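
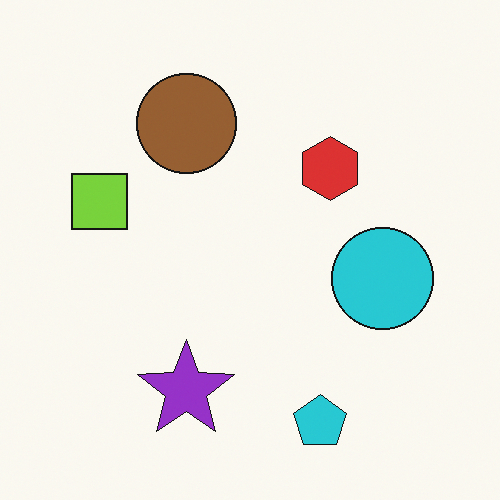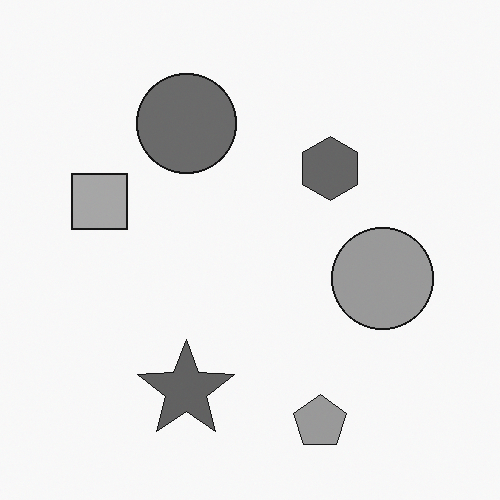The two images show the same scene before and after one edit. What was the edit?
It was converted to grayscale.

All color is removed — every shape is now a shade of grey.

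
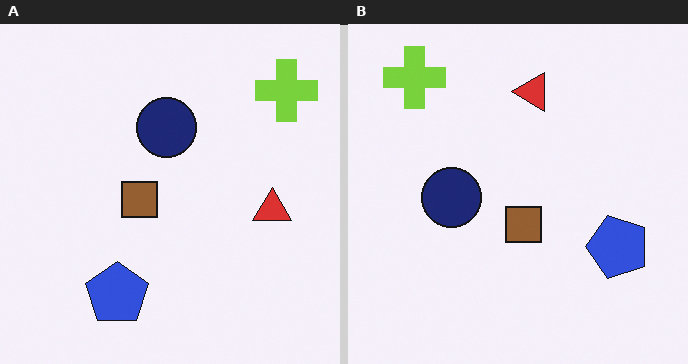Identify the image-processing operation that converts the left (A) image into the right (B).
This is the original image rotated 90° counter-clockwise.

The lime cross sits in the top-right of the left (A) image and the top-left of the right (B) — consistent with a whole-image 90° counter-clockwise rotation.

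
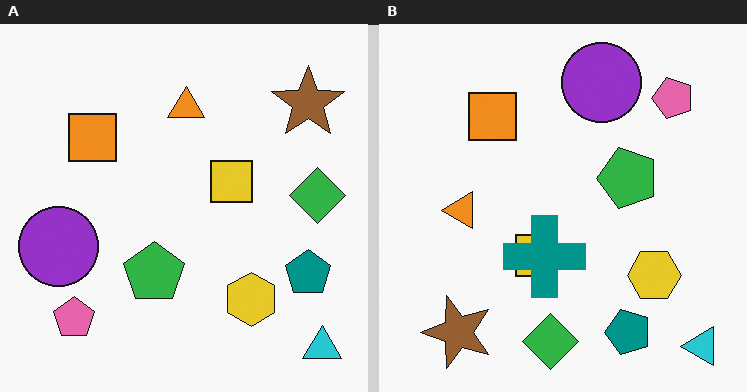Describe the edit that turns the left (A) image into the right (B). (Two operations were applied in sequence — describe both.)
It was transposed (reflected across the top-left ↔ bottom-right diagonal), then overlaid with an additional teal cross.

Shapes have swapped their row and column positions — what was in the top-right is now in the bottom-left — a diagonal reflection. A teal cross appears in the right (B) image that is absent from the left (A).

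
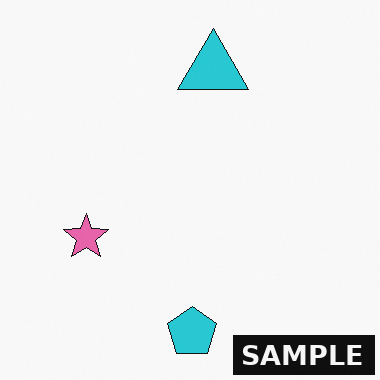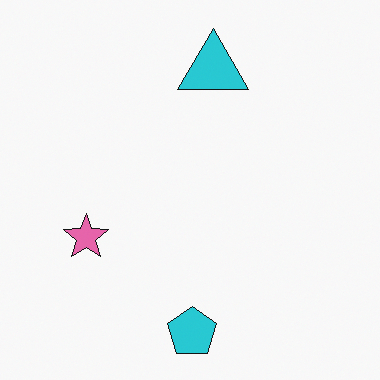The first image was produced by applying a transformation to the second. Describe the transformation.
Watermarked with the text "SAMPLE" in the lower-right corner.

A dark label reading "SAMPLE" appears in the lower-right corner.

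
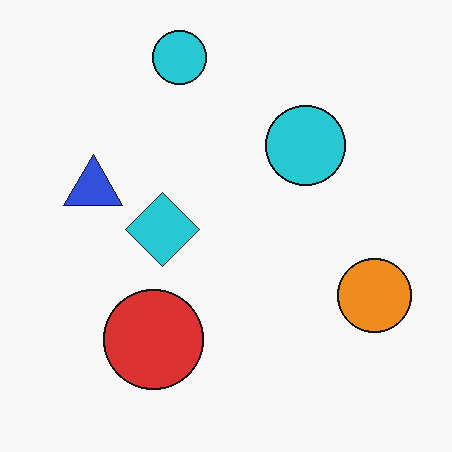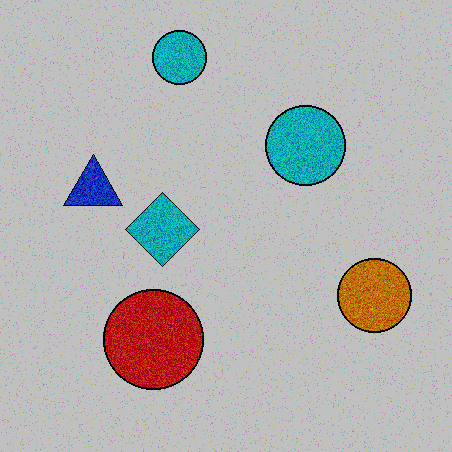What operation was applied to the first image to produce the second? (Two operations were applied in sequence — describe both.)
The transformation is: degraded with a thick layer of grain, then aggressively posterized.

Random speckle covers the whole image, including the flat background. Each flat color has snapped to a coarser quantized level — most visibly, the near-white background has dropped to a flat grey.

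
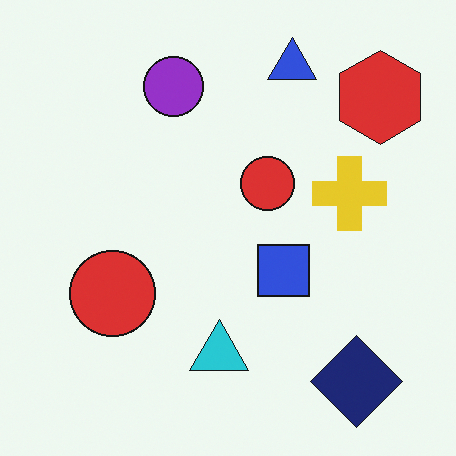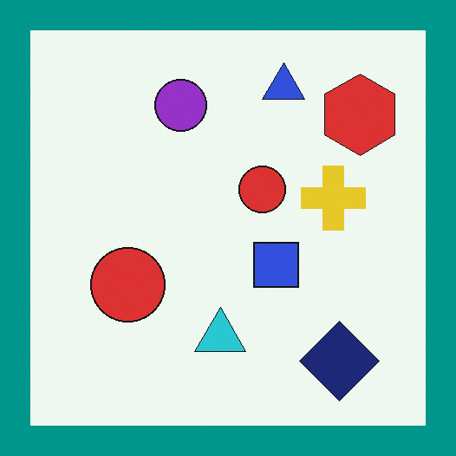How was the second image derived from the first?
The image was framed with a teal border.

A solid teal frame runs around the edge of the second image, with the content slightly shrunk inside it.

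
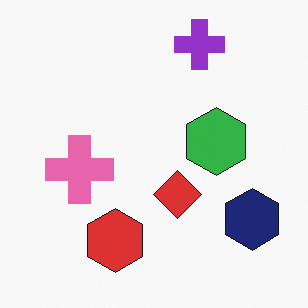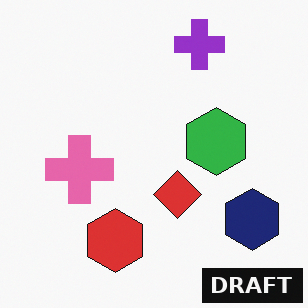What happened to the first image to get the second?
The second image is the first watermarked with the text "DRAFT" in the lower-right corner.

A dark label reading "DRAFT" appears in the lower-right corner.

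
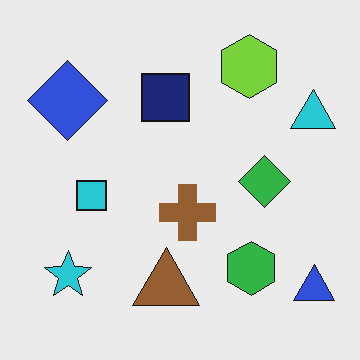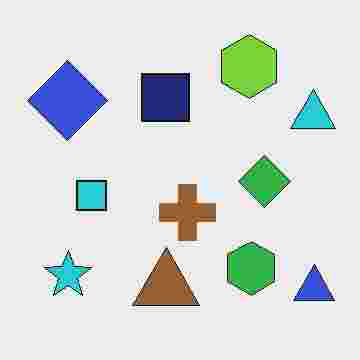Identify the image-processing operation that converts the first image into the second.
The image was degraded with heavy JPEG compression.

Blocky 8×8 compression artifacts appear around shape edges and the flat background shows ringing — characteristic JPEG degradation.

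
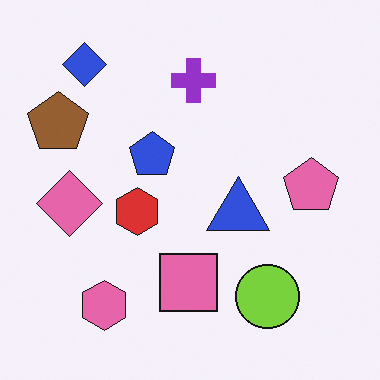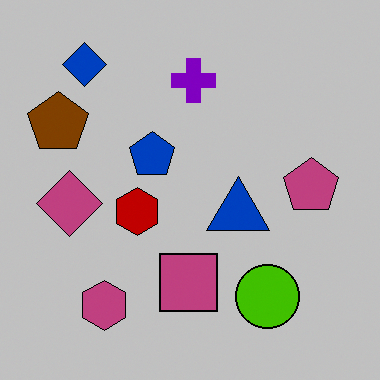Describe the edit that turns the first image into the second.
The transformation is: aggressively posterized.

Each flat color has snapped to a coarser quantized level — most visibly, the near-white background has dropped to a flat grey.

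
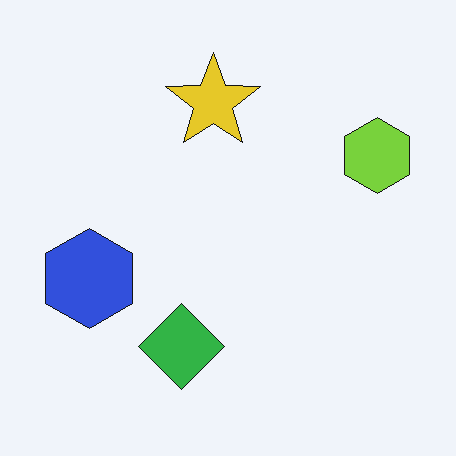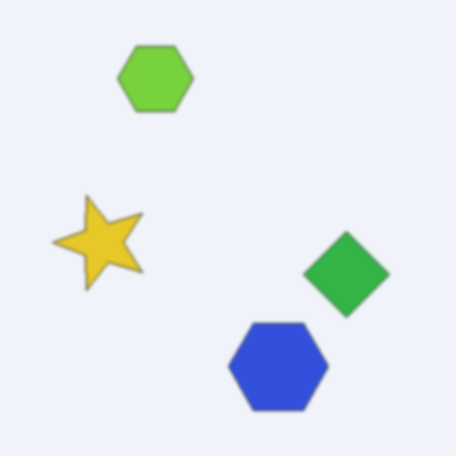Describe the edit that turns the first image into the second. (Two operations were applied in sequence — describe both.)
The image was given a subtle gaussian blur, then rotated 90° counter-clockwise.

Shape edges and outlines are uniformly softened across the whole image. The lime hexagon sits in the right of the first image and the top of the second — consistent with a whole-image 90° counter-clockwise rotation.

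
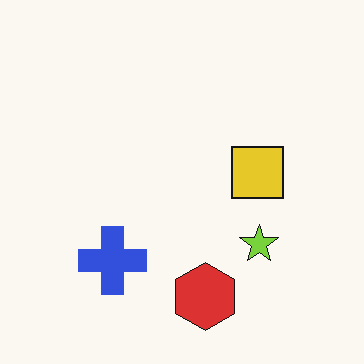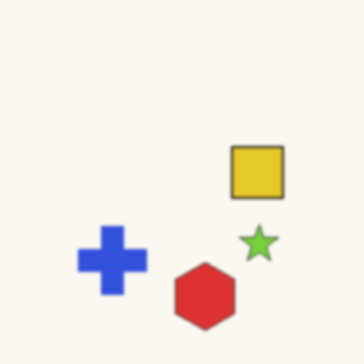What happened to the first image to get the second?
This is the original image slightly softened.

Shape edges and outlines are uniformly softened across the whole image.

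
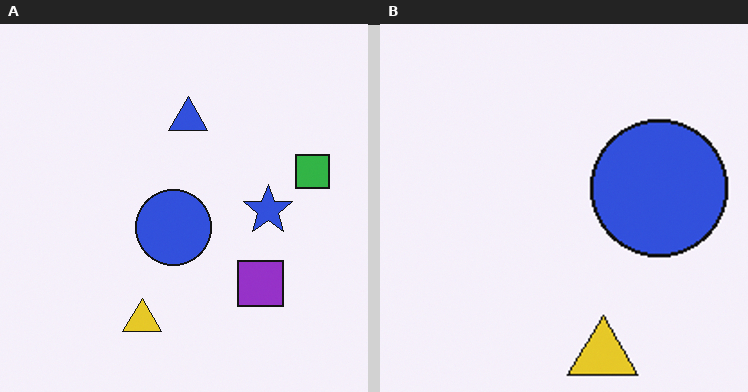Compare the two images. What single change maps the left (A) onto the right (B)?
The right (B) image is the left (A) cropped tightly and scaled back up.

The visible shapes are larger and the field of view is narrower; shapes near the original edges may be partly or wholly outside the frame — a crop-and-rescale.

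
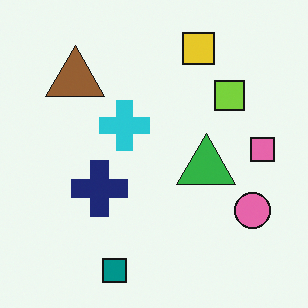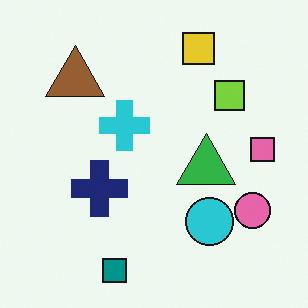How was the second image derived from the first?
The image was overlaid with an additional cyan circle.

A cyan circle appears in the second image that is absent from the first.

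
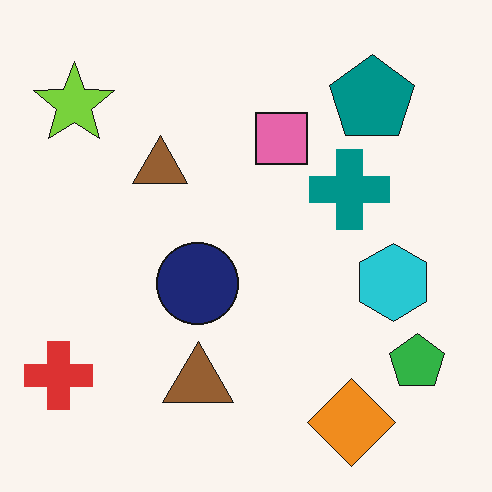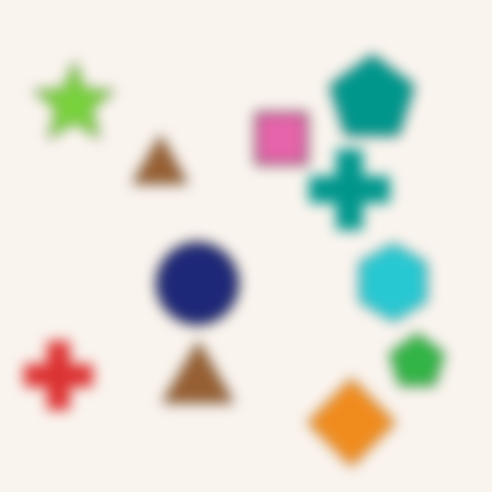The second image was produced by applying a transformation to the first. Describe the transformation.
It was heavily blurred.

Shape edges and outlines are uniformly softened across the whole image.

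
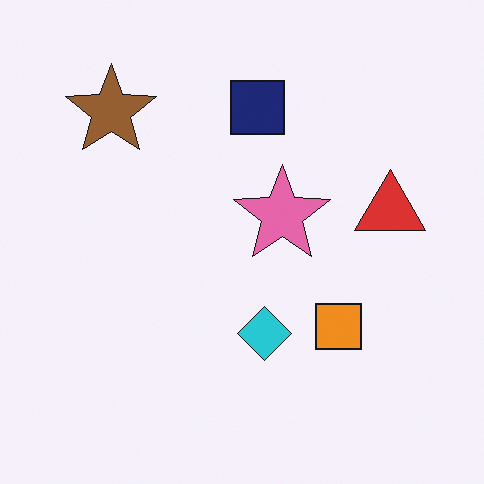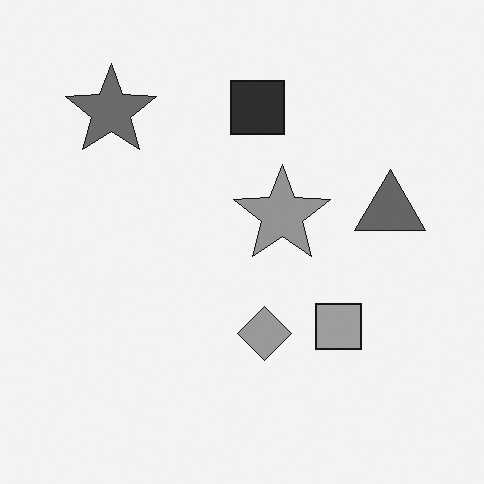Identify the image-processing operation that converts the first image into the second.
This is the original image converted to grayscale.

All color is removed — every shape is now a shade of grey.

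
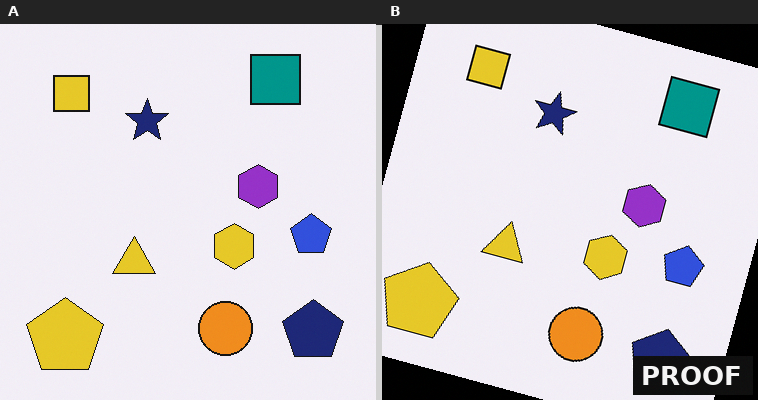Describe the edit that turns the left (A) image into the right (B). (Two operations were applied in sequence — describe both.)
The transformation is: rotated clockwise by a clearly visible amount, then watermarked with the text "PROOF" in the lower-right corner.

Every shape is tilted by the same angle and the image corners show triangular fill wedges — a whole-image rotation by a non-right angle. A dark label reading "PROOF" appears in the lower-right corner.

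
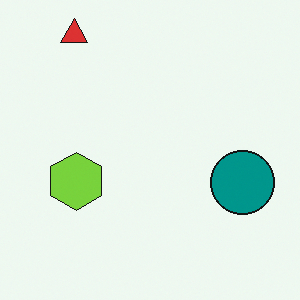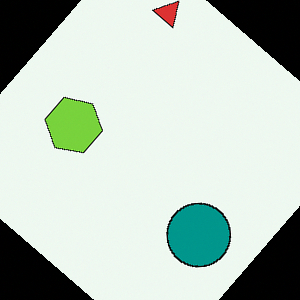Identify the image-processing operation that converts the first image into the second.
The image was rotated clockwise by a large amount — several tens of degrees.

Every shape is tilted by the same angle and the image corners show triangular fill wedges — a whole-image rotation by a non-right angle.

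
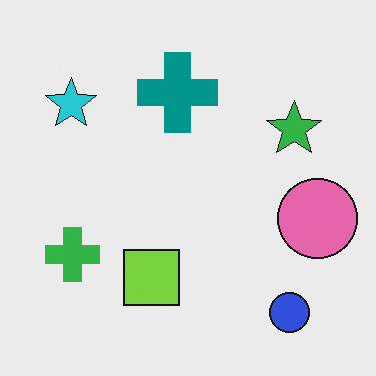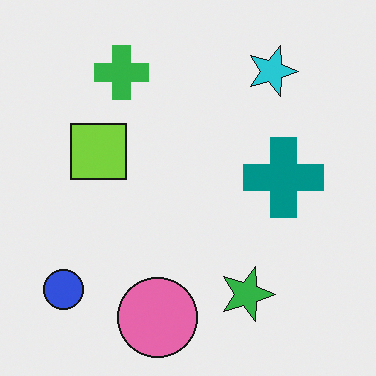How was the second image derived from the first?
The transformation is: rotated 90° clockwise.

The blue circle sits in the bottom-right of the first image and the bottom-left of the second — consistent with a whole-image 90° clockwise rotation.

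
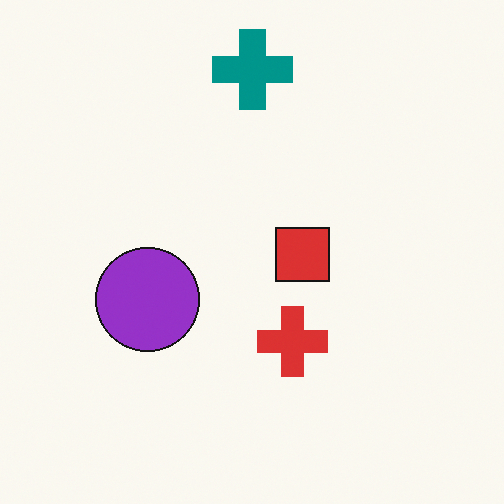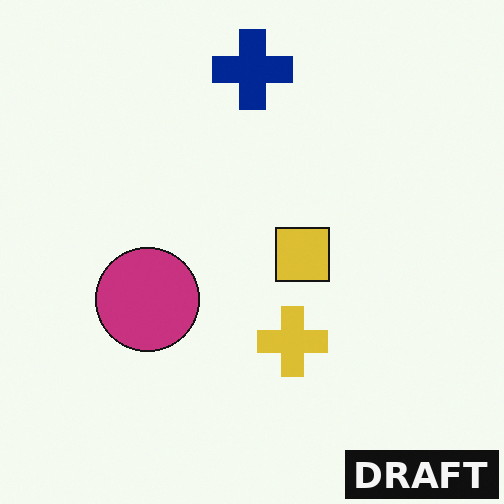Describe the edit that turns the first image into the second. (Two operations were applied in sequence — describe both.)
Hue-shifted by a small amount, then watermarked with the text "DRAFT" in the lower-right corner.

Every shape's color has rotated by the same amount around the hue wheel — a uniform hue shift. A dark label reading "DRAFT" appears in the lower-right corner.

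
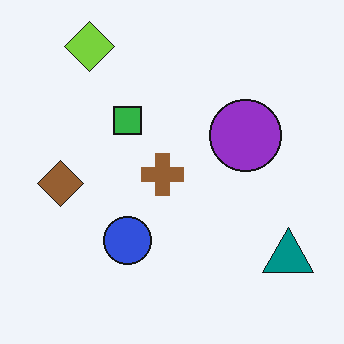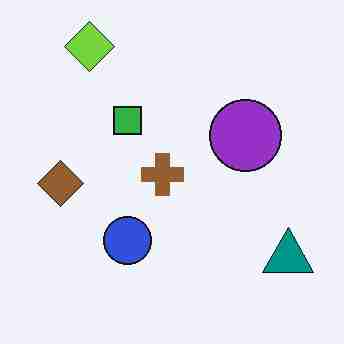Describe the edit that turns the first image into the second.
This is the original image heavily JPEG-compressed with obvious blocking artifacts.

Blocky 8×8 compression artifacts appear around shape edges and the flat background shows ringing — characteristic JPEG degradation.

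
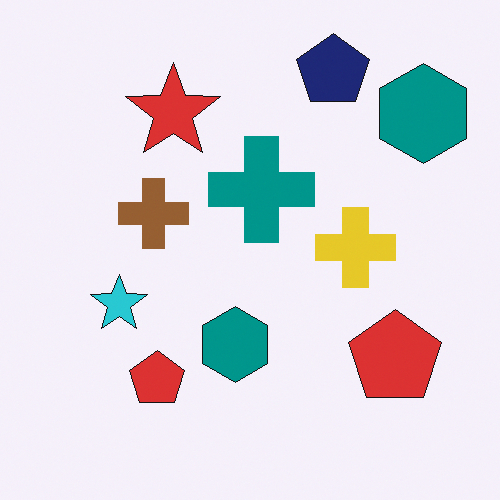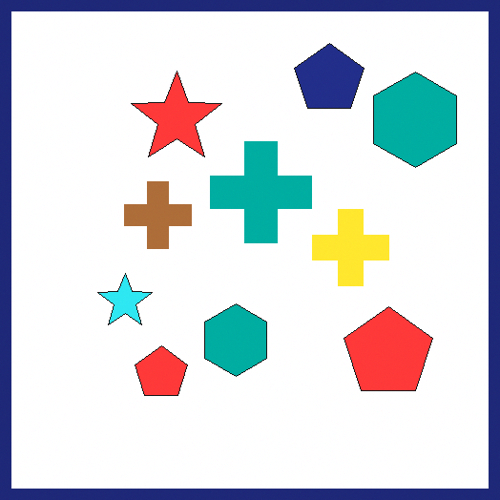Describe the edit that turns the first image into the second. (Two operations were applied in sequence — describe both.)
The transformation is: slightly brightened, then framed with a navy border.

Every pixel — background and shapes alike — is uniformly brightened. A solid navy frame runs around the edge of the second image, with the content slightly shrunk inside it.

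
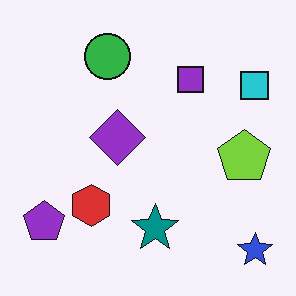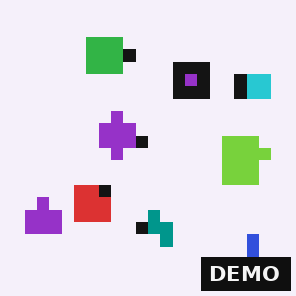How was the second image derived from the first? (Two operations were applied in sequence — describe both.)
The second image is the first coarsely pixelated, then watermarked with the text "DEMO" in the lower-right corner.

Shapes are reduced to large square blocks; fine edges and outlines are lost — a downscale-then-upscale (mosaic) effect. A dark label reading "DEMO" appears in the lower-right corner.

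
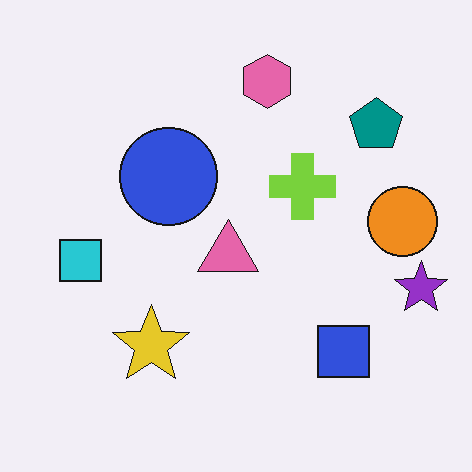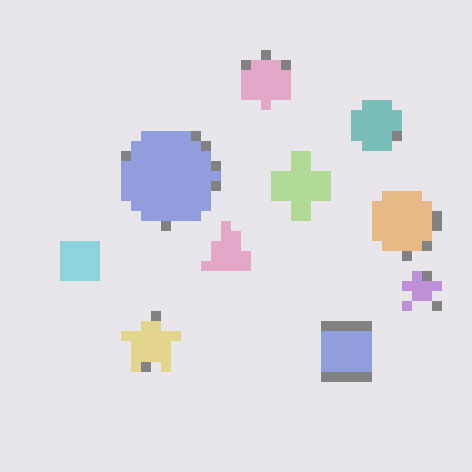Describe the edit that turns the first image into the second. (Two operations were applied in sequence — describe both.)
Heavily pixelated into large blocks, then washed out (contrast reduced).

Shapes are reduced to large square blocks; fine edges and outlines are lost — a downscale-then-upscale (mosaic) effect. Tones are pushed toward mid-grey across the whole image — a global contrast change.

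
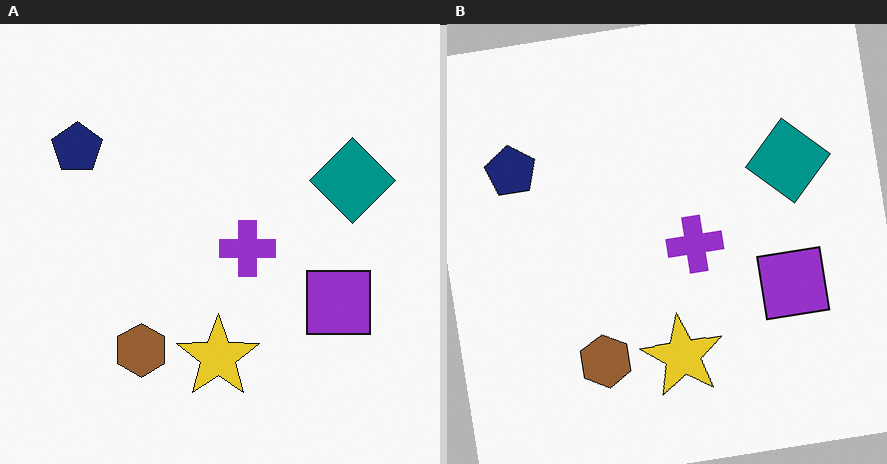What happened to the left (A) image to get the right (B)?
This is the original image rotated counter-clockwise by a small amount.

Every shape is tilted by the same angle and the image corners show triangular fill wedges — a whole-image rotation by a non-right angle.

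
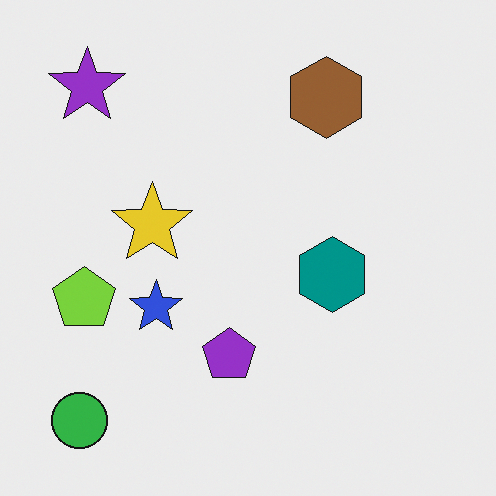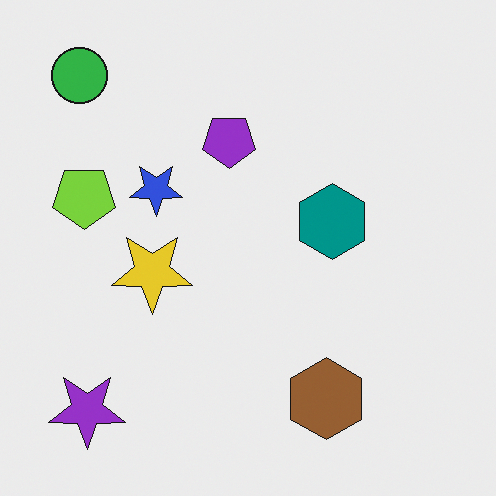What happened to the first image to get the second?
Flipped vertically (top ↔ bottom).

The green circle is in the bottom-left of the first image and the top-left of the second — shapes on opposite sides of the horizontal midline have swapped in a mirror flip.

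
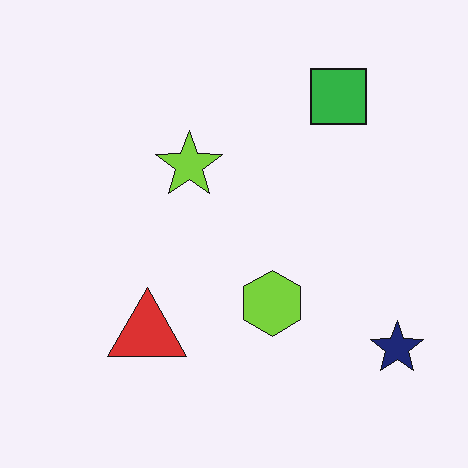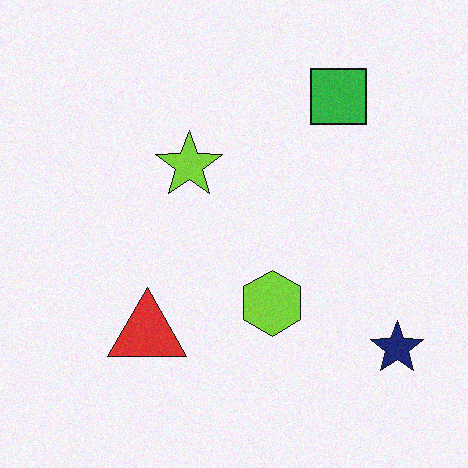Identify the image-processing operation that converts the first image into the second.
The second image is the first degraded with a light layer of grain.

Random speckle covers the whole image, including the flat background.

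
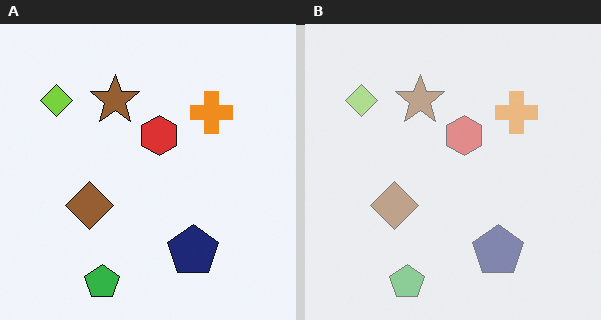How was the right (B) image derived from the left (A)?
Given much lower contrast.

Tones are pushed toward mid-grey across the whole image — a global contrast change.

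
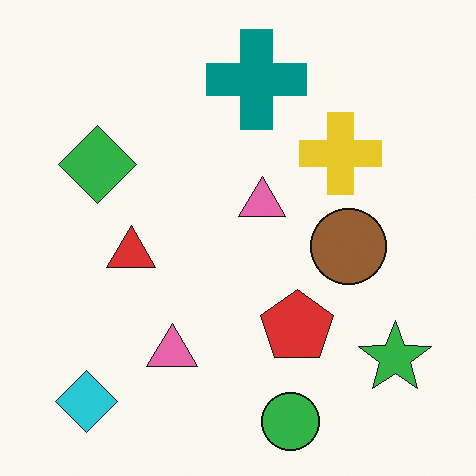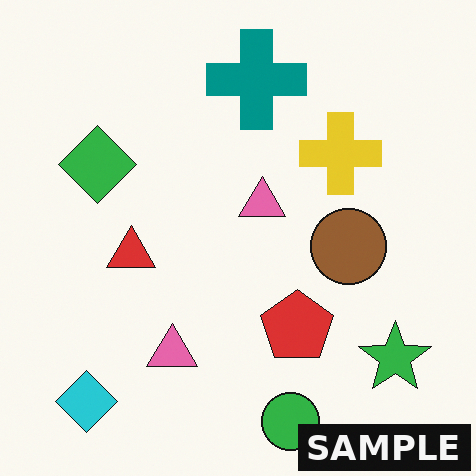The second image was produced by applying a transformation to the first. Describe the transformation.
It was watermarked with the text "SAMPLE" in the lower-right corner.

A dark label reading "SAMPLE" appears in the lower-right corner.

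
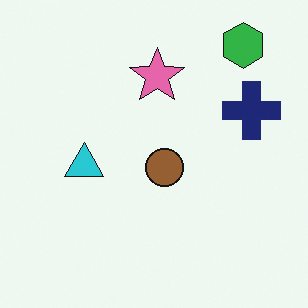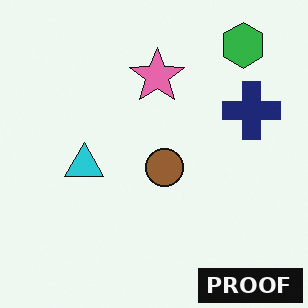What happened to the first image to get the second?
The image was watermarked with the text "PROOF" in the lower-right corner.

A dark label reading "PROOF" appears in the lower-right corner.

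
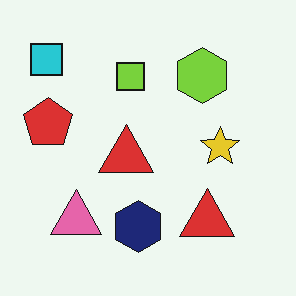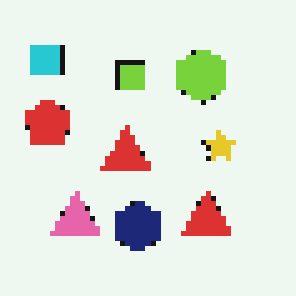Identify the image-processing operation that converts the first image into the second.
This is the original image mildly pixelated.

Shapes are reduced to large square blocks; fine edges and outlines are lost — a downscale-then-upscale (mosaic) effect.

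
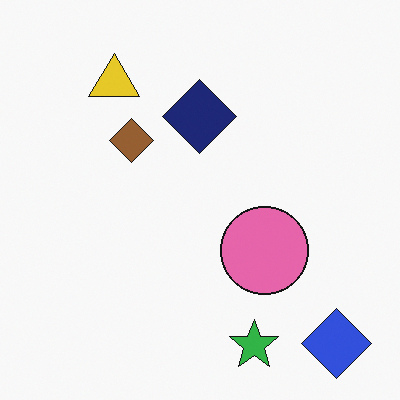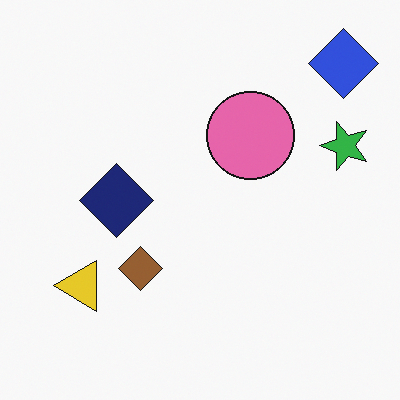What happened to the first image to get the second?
The image was rotated 90° counter-clockwise.

The blue diamond sits in the bottom-right of the first image and the top-right of the second — consistent with a whole-image 90° counter-clockwise rotation.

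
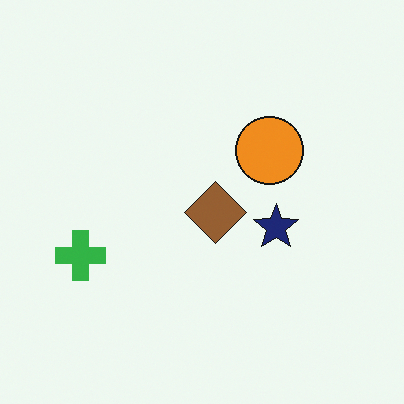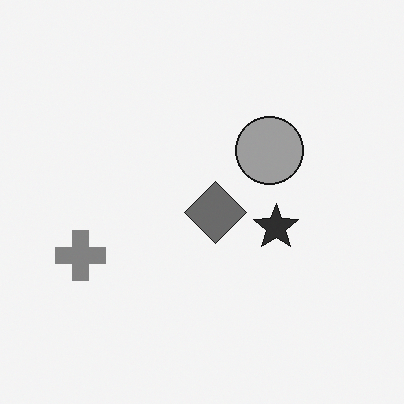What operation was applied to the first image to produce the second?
It was converted to grayscale.

All color is removed — every shape is now a shade of grey.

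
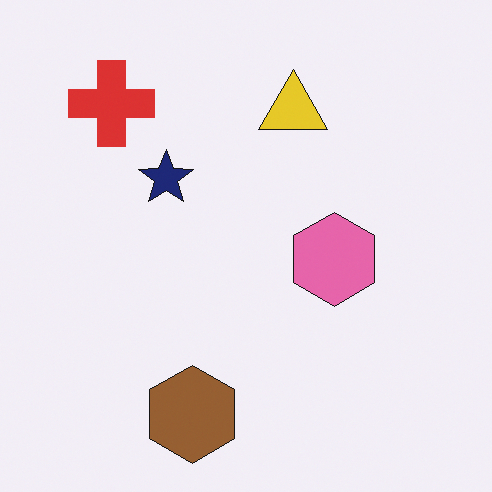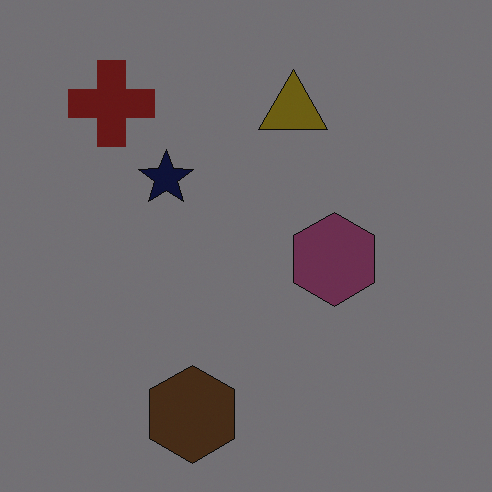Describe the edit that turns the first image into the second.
Darkened a lot.

Every pixel — background and shapes alike — is uniformly darkened.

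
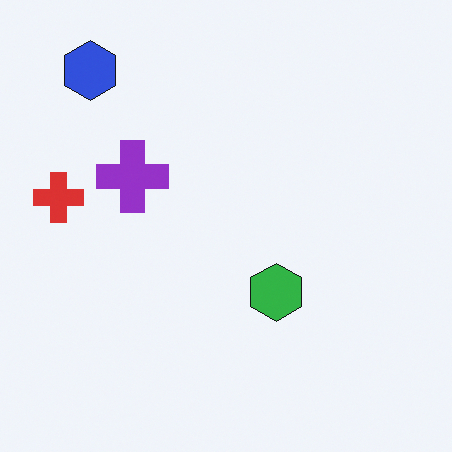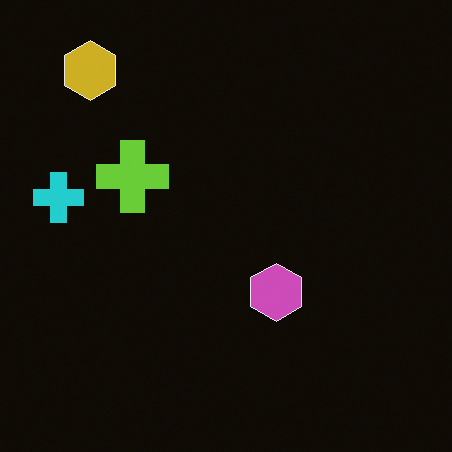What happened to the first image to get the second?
The transformation is: color-inverted (negative).

The light background has become dark and every shape's color is its complement — a photographic negative.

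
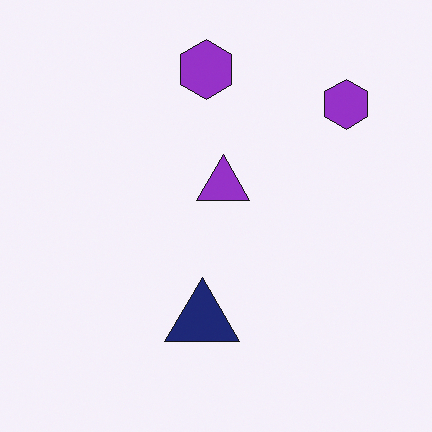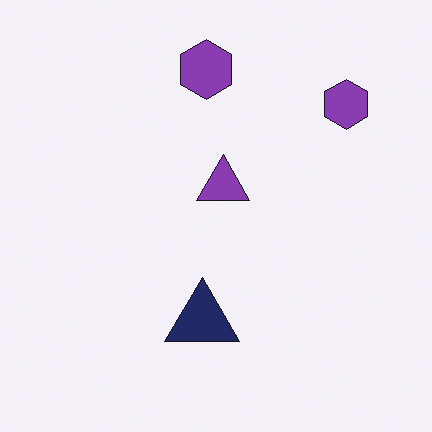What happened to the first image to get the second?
The image was slightly desaturated.

All colors are more muted and greyish — a global saturation change.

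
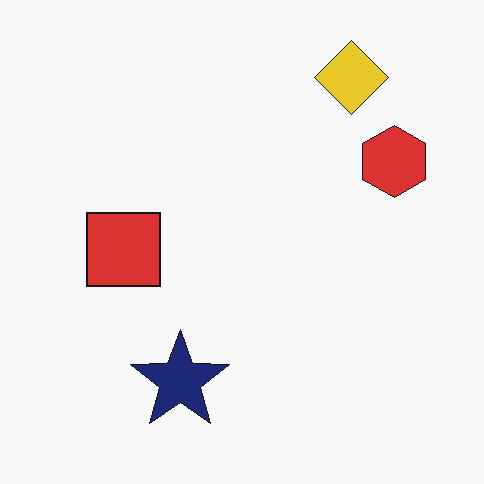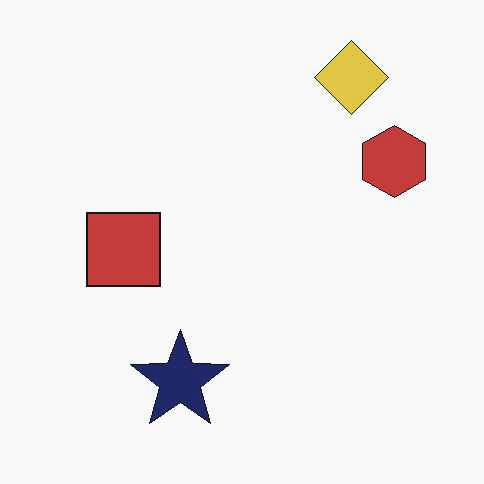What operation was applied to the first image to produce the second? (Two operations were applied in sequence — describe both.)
This is the original image JPEG-compressed with visible artifacts, then slightly desaturated.

Blocky 8×8 compression artifacts appear around shape edges and the flat background shows ringing — characteristic JPEG degradation. All colors are more muted and greyish — a global saturation change.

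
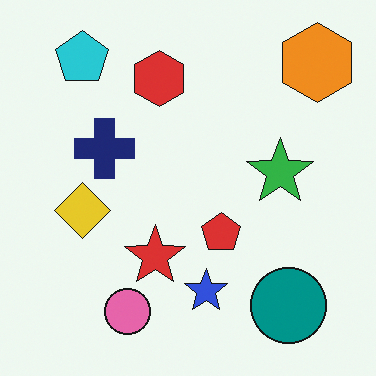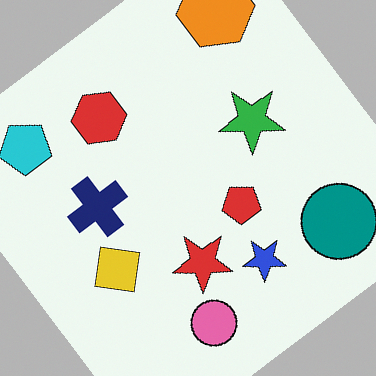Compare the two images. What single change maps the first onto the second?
Rotated counter-clockwise by a large amount — several tens of degrees.

Every shape is tilted by the same angle and the image corners show triangular fill wedges — a whole-image rotation by a non-right angle.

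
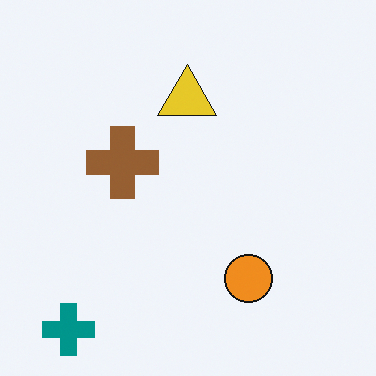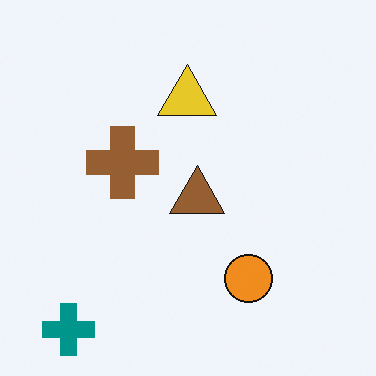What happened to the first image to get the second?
Overlaid with an additional brown triangle.

A brown triangle appears in the second image that is absent from the first.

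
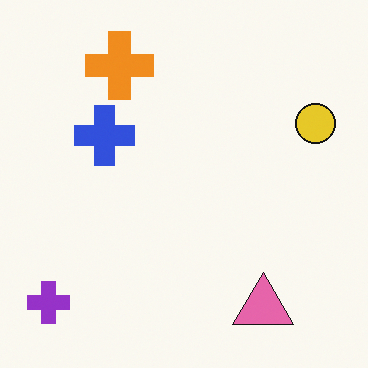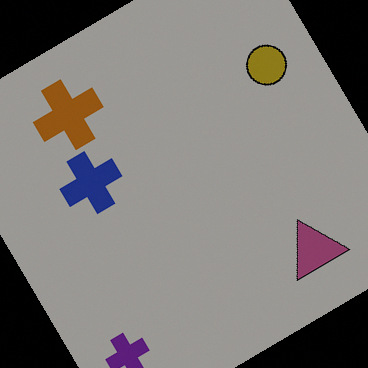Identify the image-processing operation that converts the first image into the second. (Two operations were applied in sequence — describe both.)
It was rotated counter-clockwise by a large amount — several tens of degrees, then noticeably darkened.

Every shape is tilted by the same angle and the image corners show triangular fill wedges — a whole-image rotation by a non-right angle. Every pixel — background and shapes alike — is uniformly darkened.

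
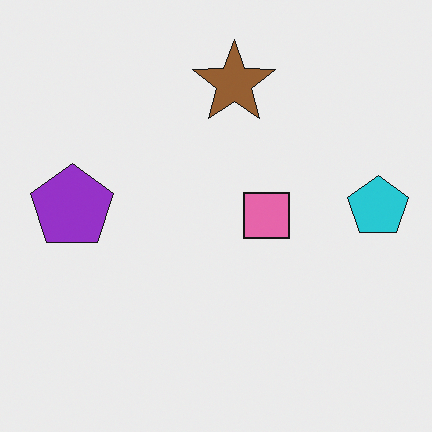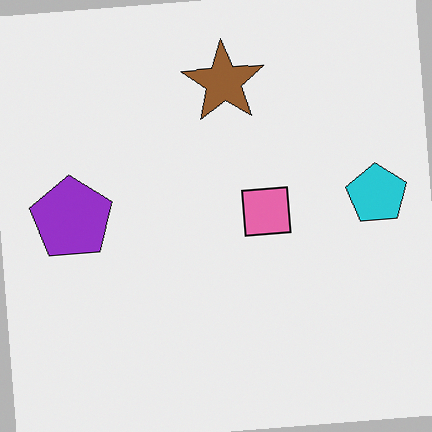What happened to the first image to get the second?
Rotated counter-clockwise by a slight angle.

Every shape is tilted by the same angle and the image corners show triangular fill wedges — a whole-image rotation by a non-right angle.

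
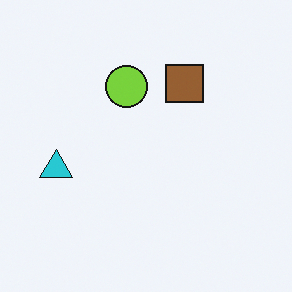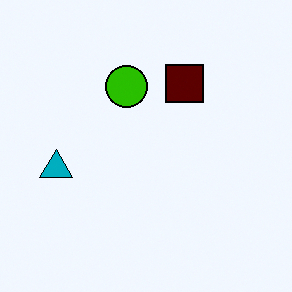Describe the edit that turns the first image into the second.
It was boosted in contrast.

Tones are pushed away from mid-grey across the whole image — a global contrast change.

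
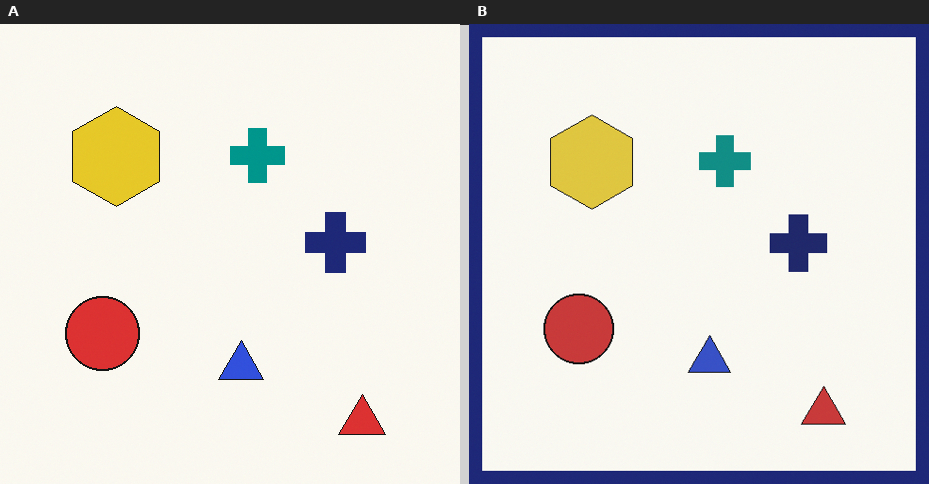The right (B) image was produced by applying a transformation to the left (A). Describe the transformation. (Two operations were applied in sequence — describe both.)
The image was slightly desaturated, then framed with a navy border.

All colors are more muted and greyish — a global saturation change. A solid navy frame runs around the edge of the right (B) image, with the content slightly shrunk inside it.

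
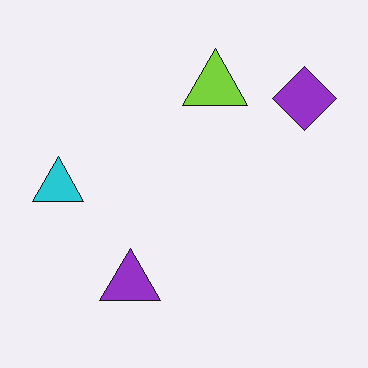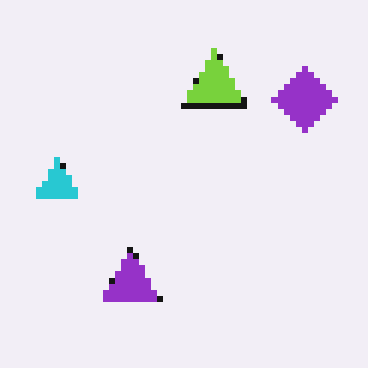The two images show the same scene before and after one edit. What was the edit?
The image was pixelated into visible square blocks.

Shapes are reduced to large square blocks; fine edges and outlines are lost — a downscale-then-upscale (mosaic) effect.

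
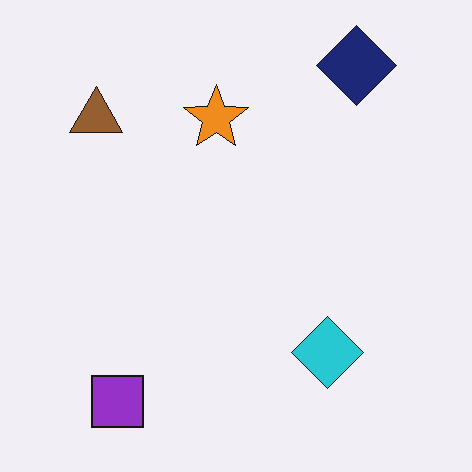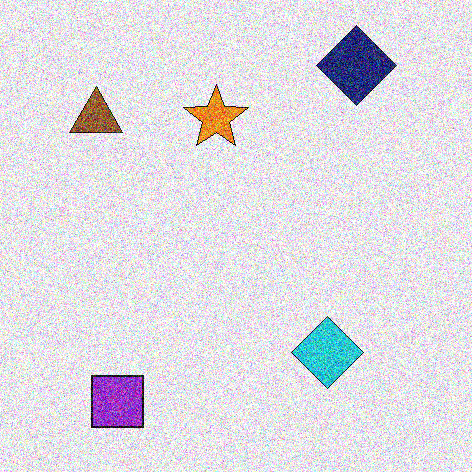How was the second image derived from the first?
The second image is the first degraded with heavy additive noise.

Random speckle covers the whole image, including the flat background.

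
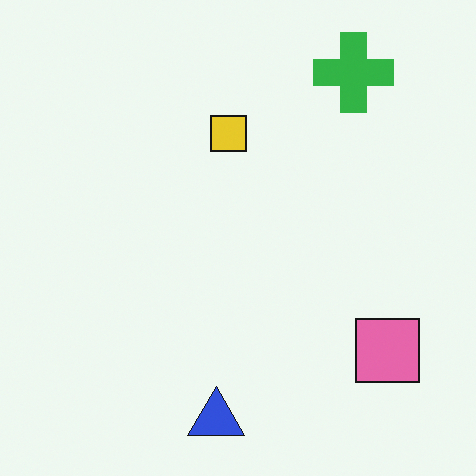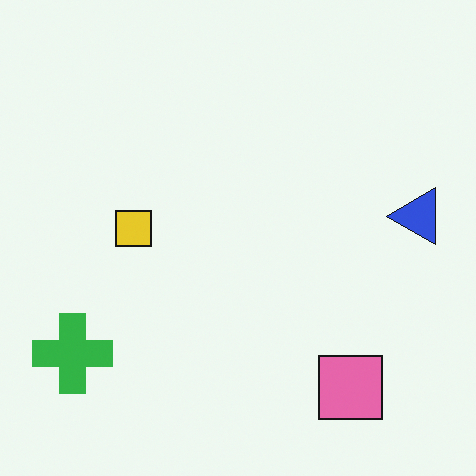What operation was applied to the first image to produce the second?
Transposed (reflected across the top-left ↔ bottom-right diagonal).

Shapes have swapped their row and column positions — what was in the top-right is now in the bottom-left — a diagonal reflection.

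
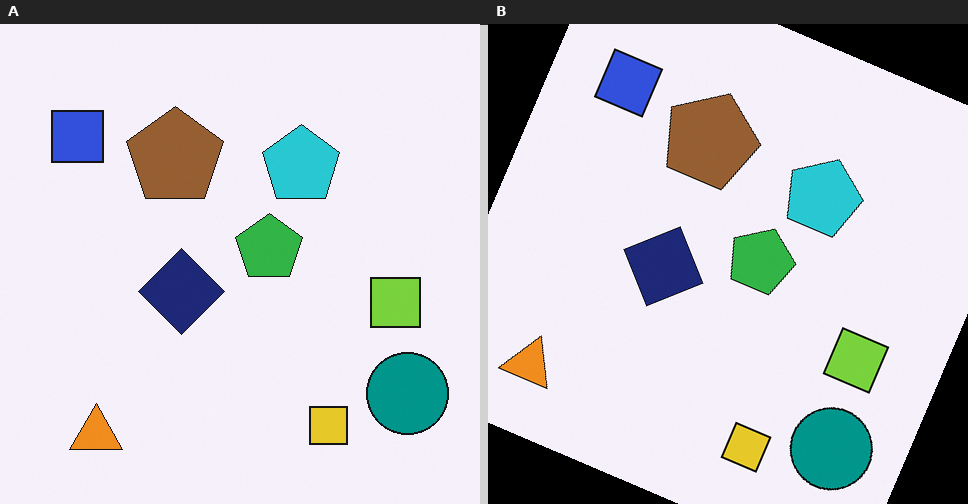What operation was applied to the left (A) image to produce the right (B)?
It was rotated clockwise by a moderate amount.

Every shape is tilted by the same angle and the image corners show triangular fill wedges — a whole-image rotation by a non-right angle.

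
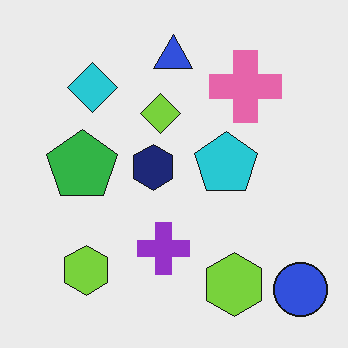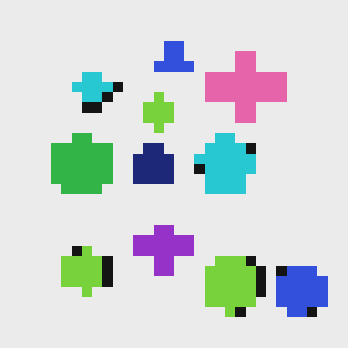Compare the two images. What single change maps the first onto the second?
The transformation is: heavily pixelated into large blocks.

Shapes are reduced to large square blocks; fine edges and outlines are lost — a downscale-then-upscale (mosaic) effect.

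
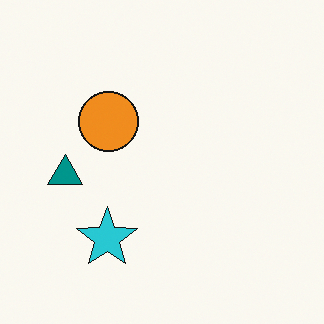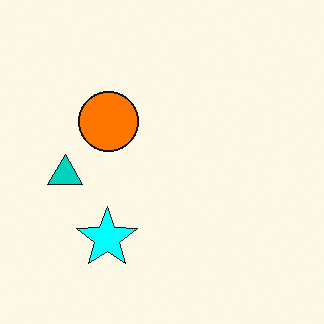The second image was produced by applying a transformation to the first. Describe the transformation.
The transformation is: heavily oversaturated.

All colors are more vivid — a global saturation change.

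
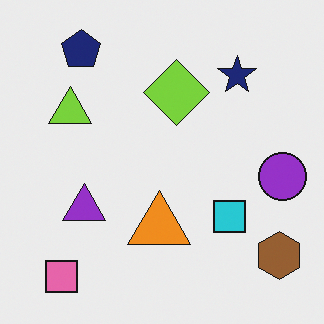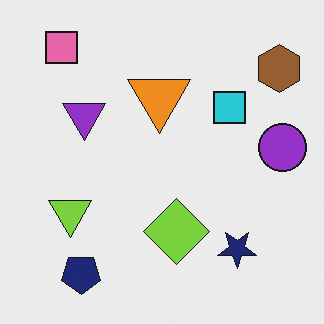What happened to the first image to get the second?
It was flipped vertically (top ↔ bottom).

The pink square is in the bottom-left of the first image and the top-left of the second — shapes on opposite sides of the horizontal midline have swapped in a mirror flip.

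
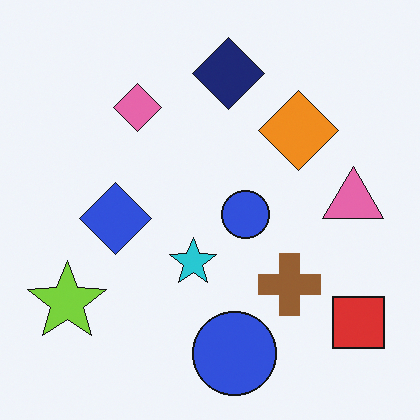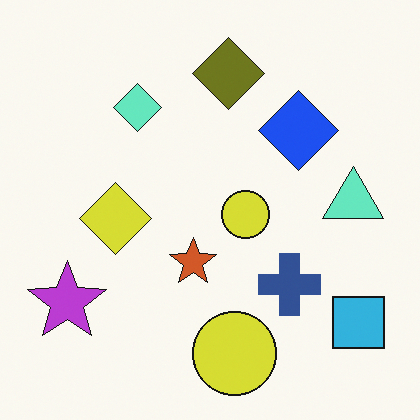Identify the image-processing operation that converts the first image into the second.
The image was hue-shifted through roughly half the color wheel.

Every shape's color has rotated by the same amount around the hue wheel — a uniform hue shift.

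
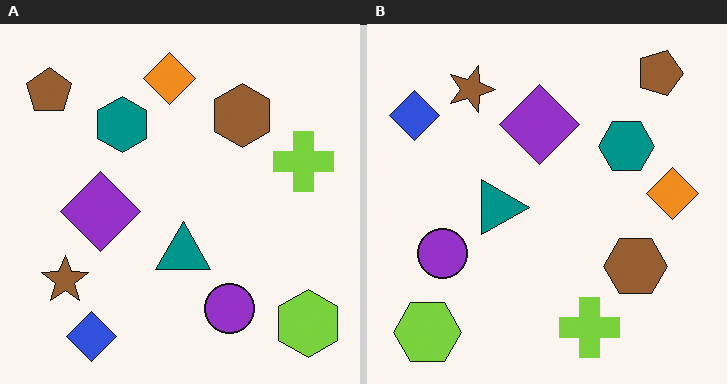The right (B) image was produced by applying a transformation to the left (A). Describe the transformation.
The right (B) image is the left (A) rotated 90° clockwise.

The lime hexagon sits in the bottom-right of the left (A) image and the bottom-left of the right (B) — consistent with a whole-image 90° clockwise rotation.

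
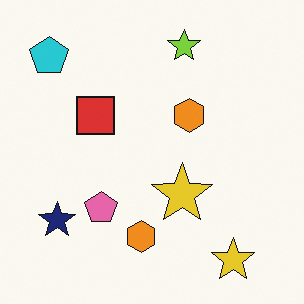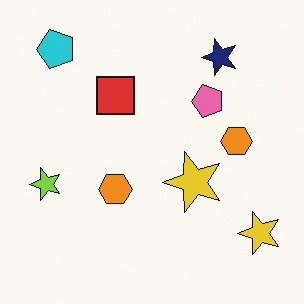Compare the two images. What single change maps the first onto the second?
The transformation is: transposed (reflected across the top-left ↔ bottom-right diagonal).

Shapes have swapped their row and column positions — what was in the top-right is now in the bottom-left — a diagonal reflection.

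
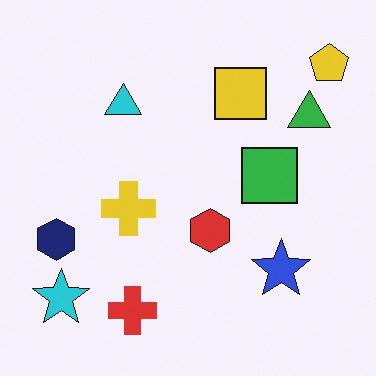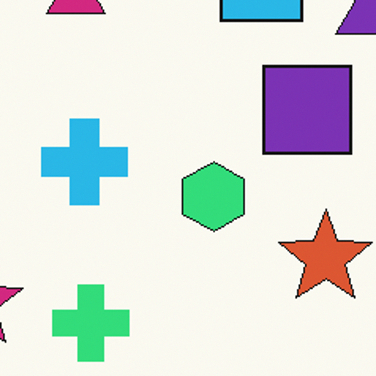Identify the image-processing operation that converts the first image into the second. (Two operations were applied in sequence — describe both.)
Hue-shifted noticeably, then cropped to a modestly smaller region and rescaled.

Every shape's color has rotated by the same amount around the hue wheel — a uniform hue shift. The visible shapes are larger and the field of view is narrower; shapes near the original edges may be partly or wholly outside the frame — a crop-and-rescale.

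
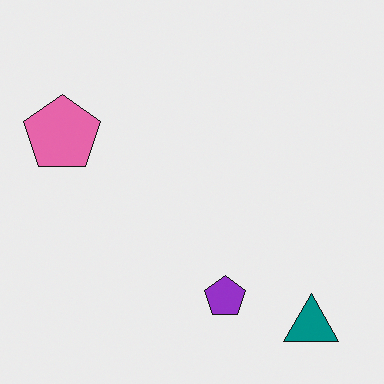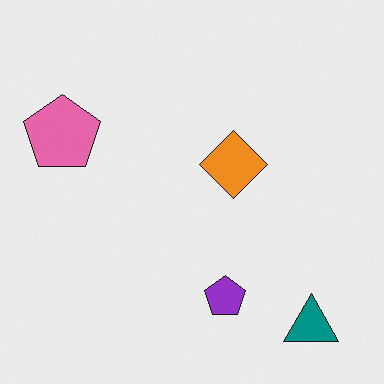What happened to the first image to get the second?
The image was overlaid with an additional orange diamond.

An orange diamond appears in the second image that is absent from the first.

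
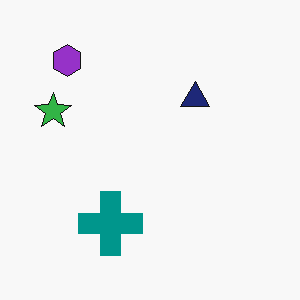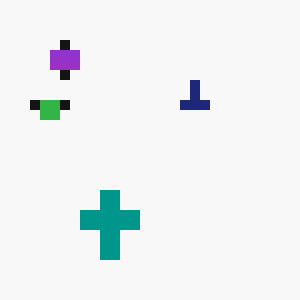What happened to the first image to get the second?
It was coarsely pixelated.

Shapes are reduced to large square blocks; fine edges and outlines are lost — a downscale-then-upscale (mosaic) effect.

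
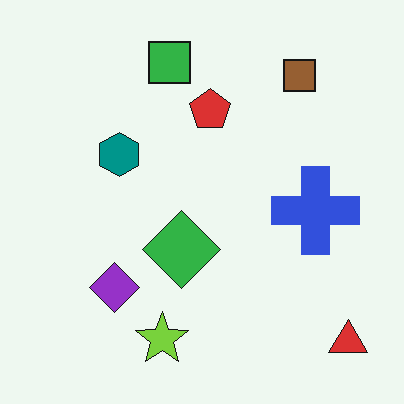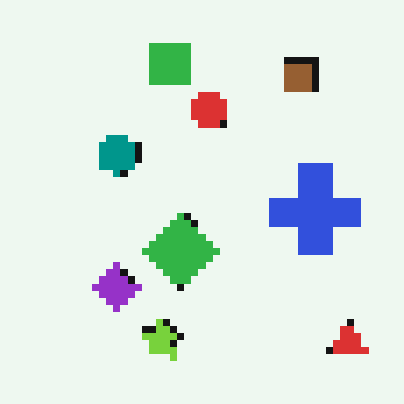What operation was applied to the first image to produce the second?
The image was pixelated into visible square blocks.

Shapes are reduced to large square blocks; fine edges and outlines are lost — a downscale-then-upscale (mosaic) effect.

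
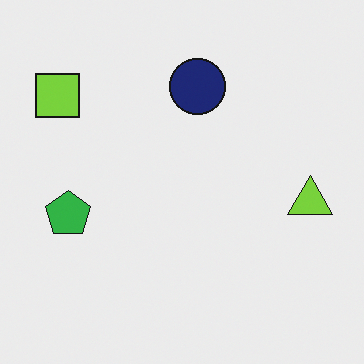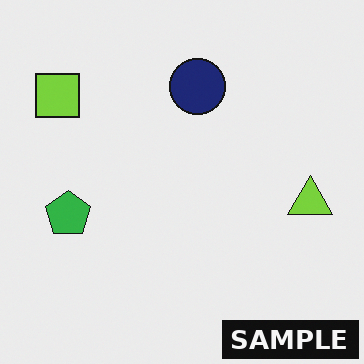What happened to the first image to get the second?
The image was watermarked with the text "SAMPLE" in the lower-right corner.

A dark label reading "SAMPLE" appears in the lower-right corner.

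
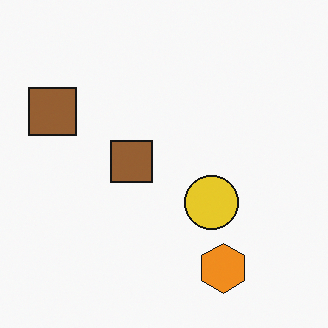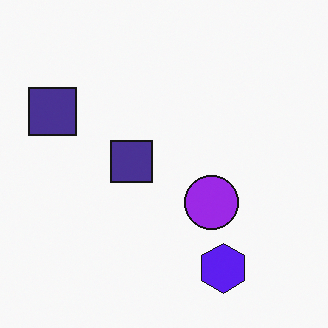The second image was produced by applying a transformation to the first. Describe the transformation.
It was hue-shifted through roughly half the color wheel.

Every shape's color has rotated by the same amount around the hue wheel — a uniform hue shift.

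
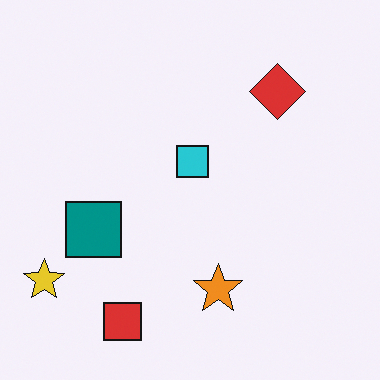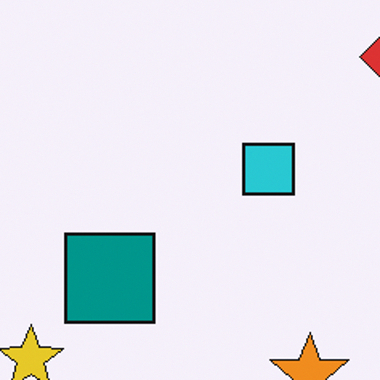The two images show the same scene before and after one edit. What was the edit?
This is the original image cropped to a modestly smaller region and rescaled.

The visible shapes are larger and the field of view is narrower; shapes near the original edges may be partly or wholly outside the frame — a crop-and-rescale.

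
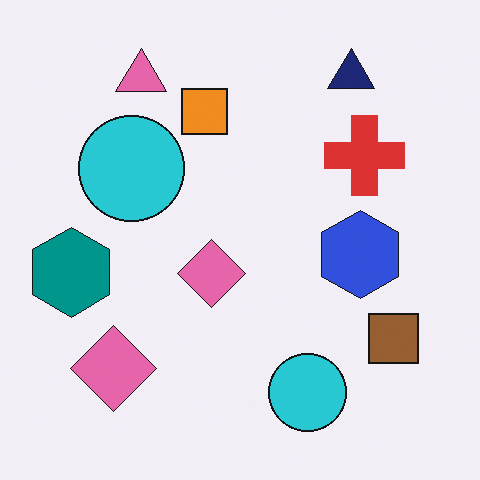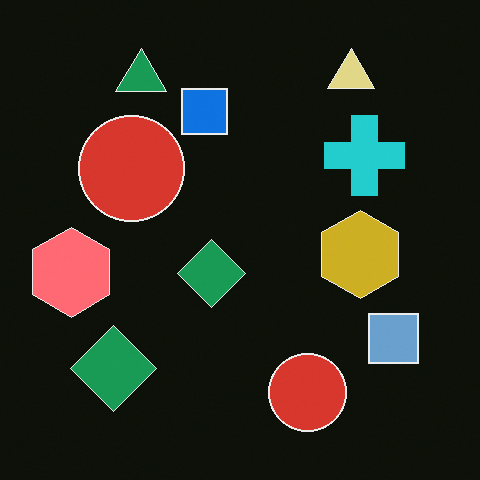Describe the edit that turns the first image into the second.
The image was color-inverted (negative).

The light background has become dark and every shape's color is its complement — a photographic negative.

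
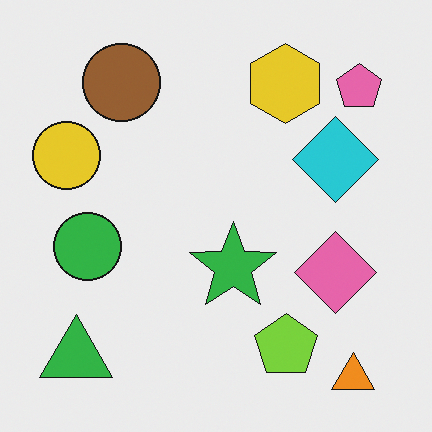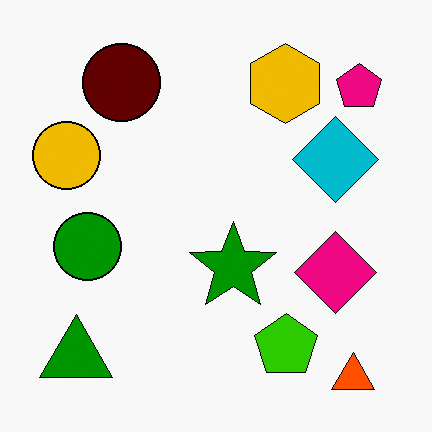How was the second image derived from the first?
The second image is the first boosted in contrast.

Tones are pushed away from mid-grey across the whole image — a global contrast change.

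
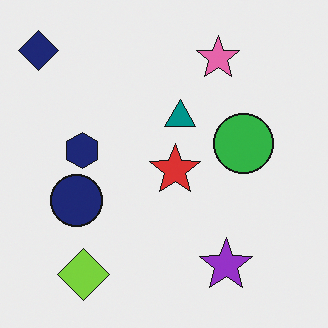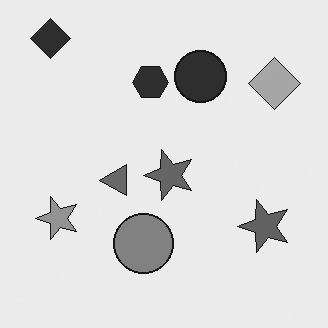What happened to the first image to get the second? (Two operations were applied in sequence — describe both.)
This is the original image converted to grayscale, then transposed (reflected across the top-left ↔ bottom-right diagonal).

All color is removed — every shape is now a shade of grey. Shapes have swapped their row and column positions — what was in the top-right is now in the bottom-left — a diagonal reflection.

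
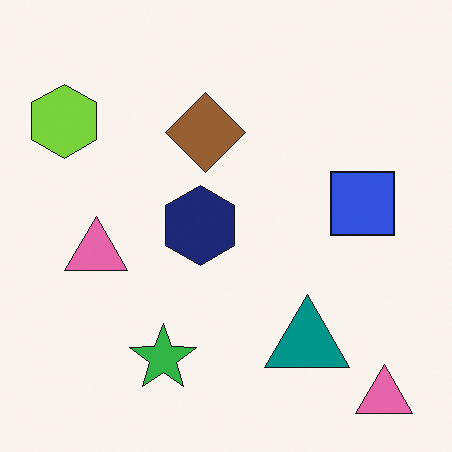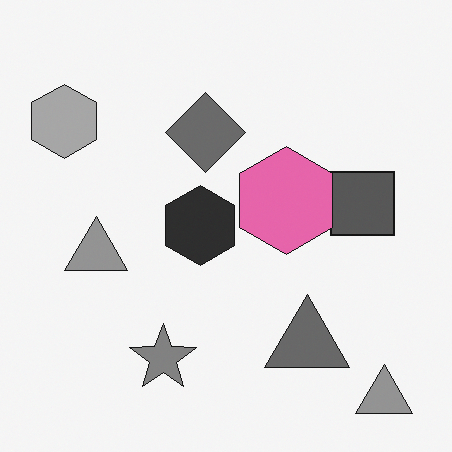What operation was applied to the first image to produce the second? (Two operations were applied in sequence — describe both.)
It was converted to grayscale, then overlaid with an additional pink hexagon.

All color is removed — every shape is now a shade of grey. A pink hexagon appears in the second image that is absent from the first.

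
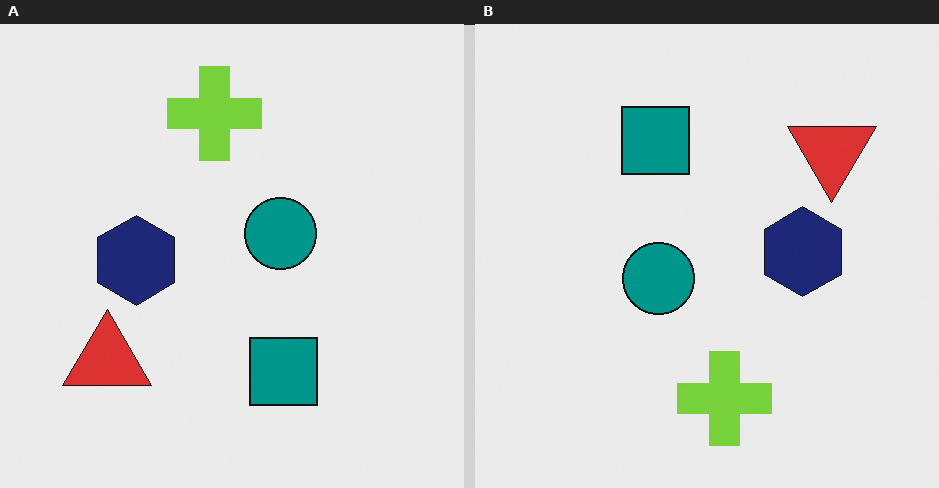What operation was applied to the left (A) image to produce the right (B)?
It was rotated 180°.

The red triangle sits in the bottom-left of the left (A) image and the top-right of the right (B) — consistent with a whole-image 180° rotation.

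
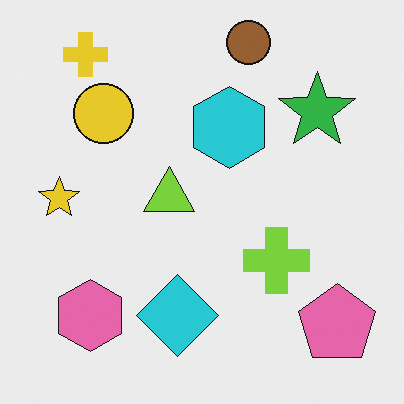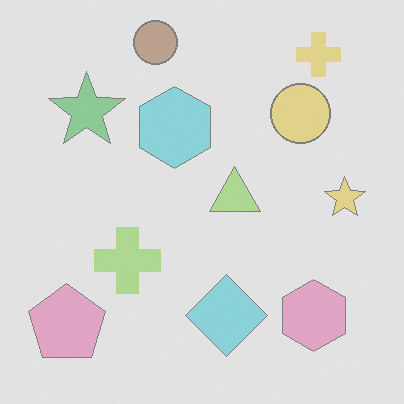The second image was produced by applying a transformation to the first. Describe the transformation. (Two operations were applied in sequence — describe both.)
The image was washed out (contrast reduced), then flipped horizontally (left ↔ right).

Tones are pushed toward mid-grey across the whole image — a global contrast change. The yellow star is in the left of the first image and the right of the second — shapes on opposite sides of the vertical midline have swapped in a mirror flip.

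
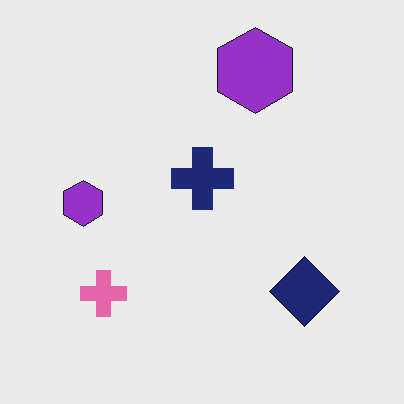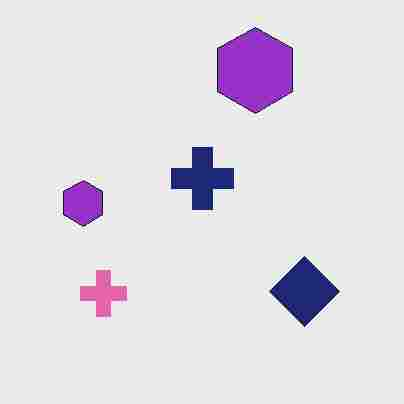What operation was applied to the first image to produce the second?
Heavily JPEG-compressed with obvious blocking artifacts.

Blocky 8×8 compression artifacts appear around shape edges and the flat background shows ringing — characteristic JPEG degradation.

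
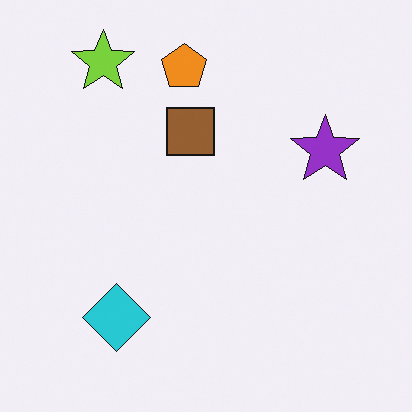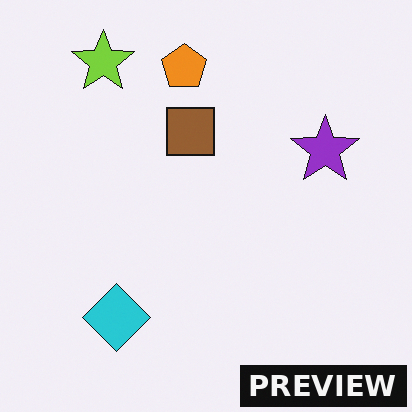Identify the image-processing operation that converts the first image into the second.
This is the original image watermarked with the text "PREVIEW" in the lower-right corner.

A dark label reading "PREVIEW" appears in the lower-right corner.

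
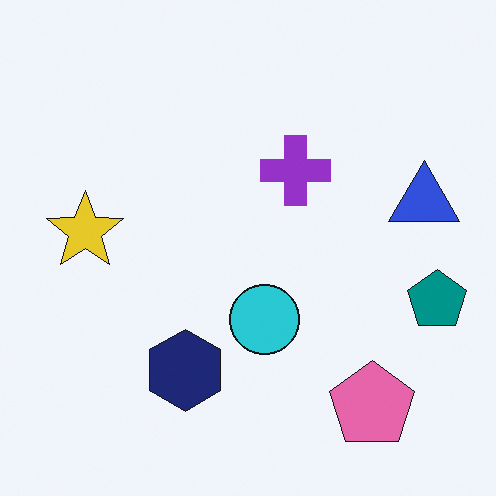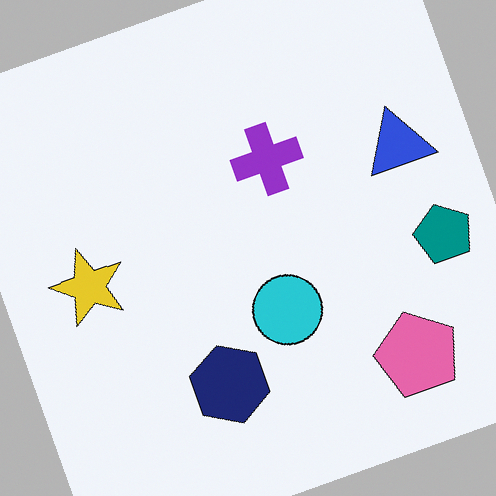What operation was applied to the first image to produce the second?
Rotated counter-clockwise by a moderate amount.

Every shape is tilted by the same angle and the image corners show triangular fill wedges — a whole-image rotation by a non-right angle.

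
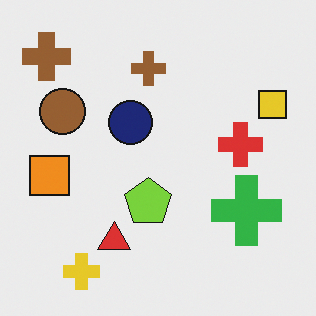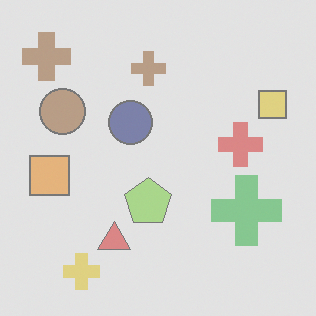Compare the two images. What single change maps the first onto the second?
The transformation is: washed out (contrast reduced).

Tones are pushed toward mid-grey across the whole image — a global contrast change.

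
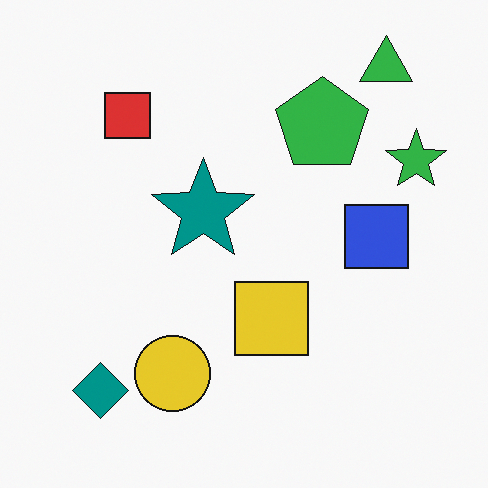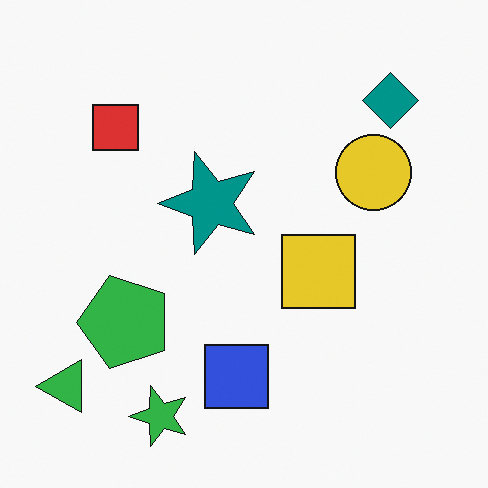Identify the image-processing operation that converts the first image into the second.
Transposed (reflected across the top-left ↔ bottom-right diagonal).

Shapes have swapped their row and column positions — what was in the top-right is now in the bottom-left — a diagonal reflection.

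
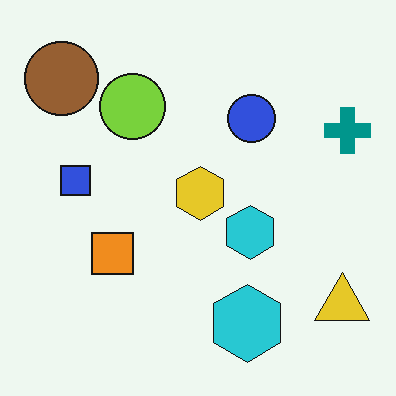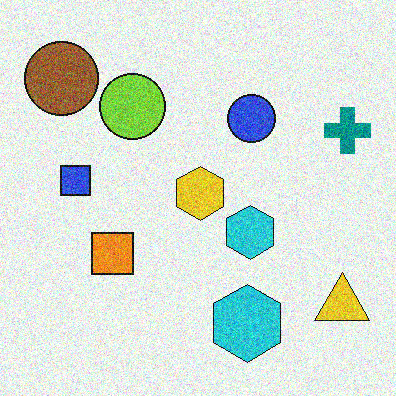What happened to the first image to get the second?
The transformation is: degraded with a thick layer of grain.

Random speckle covers the whole image, including the flat background.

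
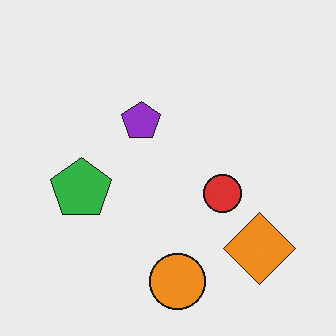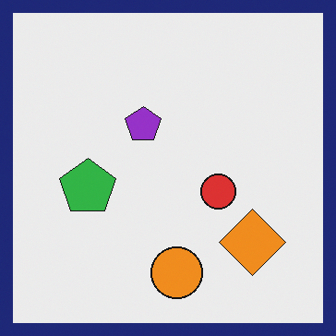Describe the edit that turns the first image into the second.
The image was framed with a navy border.

A solid navy frame runs around the edge of the second image, with the content slightly shrunk inside it.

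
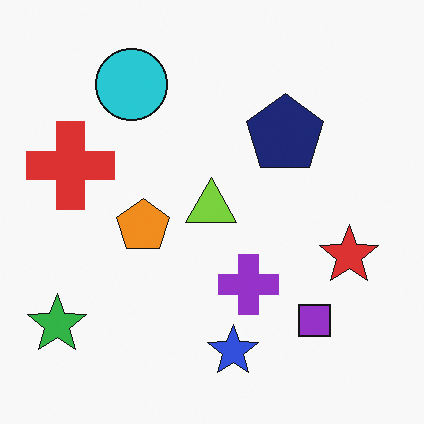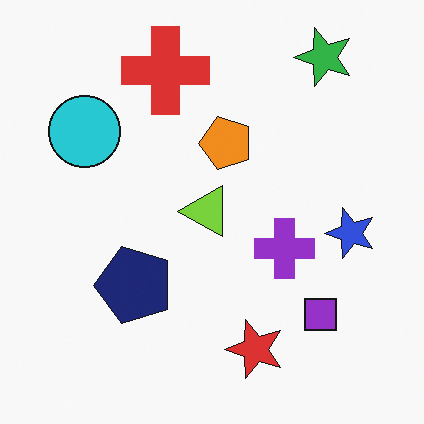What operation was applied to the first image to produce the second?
The second image is the first transposed (reflected across the top-left ↔ bottom-right diagonal).

Shapes have swapped their row and column positions — what was in the top-right is now in the bottom-left — a diagonal reflection.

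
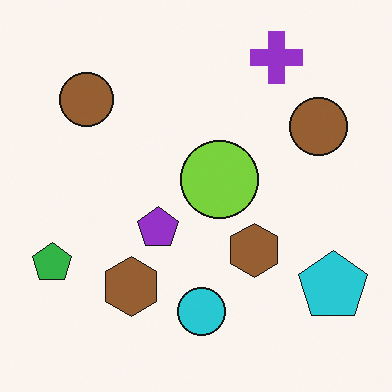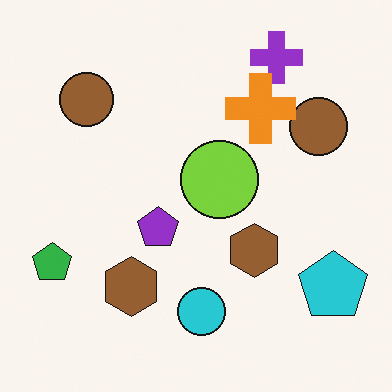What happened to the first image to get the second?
The transformation is: overlaid with an additional orange cross.

An orange cross appears in the second image that is absent from the first.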